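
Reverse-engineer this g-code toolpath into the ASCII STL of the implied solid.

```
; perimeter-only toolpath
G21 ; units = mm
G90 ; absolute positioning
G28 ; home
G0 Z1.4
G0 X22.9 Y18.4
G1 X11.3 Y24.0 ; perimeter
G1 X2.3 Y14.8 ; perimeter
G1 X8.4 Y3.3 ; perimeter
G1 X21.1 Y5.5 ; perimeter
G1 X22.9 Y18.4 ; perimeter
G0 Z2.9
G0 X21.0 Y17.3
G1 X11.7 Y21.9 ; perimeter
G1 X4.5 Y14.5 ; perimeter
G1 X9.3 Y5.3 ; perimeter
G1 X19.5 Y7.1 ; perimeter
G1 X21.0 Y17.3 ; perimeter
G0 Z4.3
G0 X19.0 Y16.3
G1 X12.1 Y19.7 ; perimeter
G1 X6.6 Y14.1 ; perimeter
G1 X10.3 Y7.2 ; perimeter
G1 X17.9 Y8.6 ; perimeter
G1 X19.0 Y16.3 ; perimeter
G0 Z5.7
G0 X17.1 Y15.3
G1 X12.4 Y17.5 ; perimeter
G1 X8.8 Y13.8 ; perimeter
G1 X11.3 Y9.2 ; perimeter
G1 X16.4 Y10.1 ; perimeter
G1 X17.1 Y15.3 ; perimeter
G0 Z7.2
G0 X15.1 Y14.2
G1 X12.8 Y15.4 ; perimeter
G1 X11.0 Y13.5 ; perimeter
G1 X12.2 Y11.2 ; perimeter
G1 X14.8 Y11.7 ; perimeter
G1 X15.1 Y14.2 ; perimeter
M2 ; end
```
solid part
  facet normal 0.0000 0.0000 -1.0000
    outer loop
      vertex 0.1 15.1 0.0
      vertex 10.9 26.2 0.0
      vertex 24.9 19.4 0.0
    endloop
  endfacet
  facet normal 0.0000 0.0000 -1.0000
    outer loop
      vertex 7.4 1.3 0.0
      vertex 0.1 15.1 0.0
      vertex 24.9 19.4 0.0
    endloop
  endfacet
  facet normal 0.0000 0.0000 -1.0000
    outer loop
      vertex 22.7 4.0 0.0
      vertex 7.4 1.3 0.0
      vertex 24.9 19.4 0.0
    endloop
  endfacet
  facet normal 0.2739 0.5639 0.7791
    outer loop
      vertex 24.9 19.4 0.0
      vertex 10.9 26.2 0.0
      vertex 13.2 13.2 8.6
    endloop
  endfacet
  facet normal -0.4486 0.4365 0.7798
    outer loop
      vertex 10.9 26.2 0.0
      vertex 0.1 15.1 0.0
      vertex 13.2 13.2 8.6
    endloop
  endfacet
  facet normal -0.5540 -0.2931 0.7792
    outer loop
      vertex 0.1 15.1 0.0
      vertex 7.4 1.3 0.0
      vertex 13.2 13.2 8.6
    endloop
  endfacet
  facet normal 0.1088 -0.6166 0.7798
    outer loop
      vertex 7.4 1.3 0.0
      vertex 22.7 4.0 0.0
      vertex 13.2 13.2 8.6
    endloop
  endfacet
  facet normal 0.6200 -0.0886 0.7796
    outer loop
      vertex 22.7 4.0 0.0
      vertex 24.9 19.4 0.0
      vertex 13.2 13.2 8.6
    endloop
  endfacet
endsolid part

The G0 Z moves step by Δz≈1.4 mm. The G1 loops shrink linearly with z, so the solid tapers from its base footprint up to z≈8.6. Closing with a flat bottom cap and the tapered top and triangulating gives 8 facets — a regular 5-sided pyramid, base circumscribed radius ≈ 13.2 mm, apex at z ≈ 8.6 mm.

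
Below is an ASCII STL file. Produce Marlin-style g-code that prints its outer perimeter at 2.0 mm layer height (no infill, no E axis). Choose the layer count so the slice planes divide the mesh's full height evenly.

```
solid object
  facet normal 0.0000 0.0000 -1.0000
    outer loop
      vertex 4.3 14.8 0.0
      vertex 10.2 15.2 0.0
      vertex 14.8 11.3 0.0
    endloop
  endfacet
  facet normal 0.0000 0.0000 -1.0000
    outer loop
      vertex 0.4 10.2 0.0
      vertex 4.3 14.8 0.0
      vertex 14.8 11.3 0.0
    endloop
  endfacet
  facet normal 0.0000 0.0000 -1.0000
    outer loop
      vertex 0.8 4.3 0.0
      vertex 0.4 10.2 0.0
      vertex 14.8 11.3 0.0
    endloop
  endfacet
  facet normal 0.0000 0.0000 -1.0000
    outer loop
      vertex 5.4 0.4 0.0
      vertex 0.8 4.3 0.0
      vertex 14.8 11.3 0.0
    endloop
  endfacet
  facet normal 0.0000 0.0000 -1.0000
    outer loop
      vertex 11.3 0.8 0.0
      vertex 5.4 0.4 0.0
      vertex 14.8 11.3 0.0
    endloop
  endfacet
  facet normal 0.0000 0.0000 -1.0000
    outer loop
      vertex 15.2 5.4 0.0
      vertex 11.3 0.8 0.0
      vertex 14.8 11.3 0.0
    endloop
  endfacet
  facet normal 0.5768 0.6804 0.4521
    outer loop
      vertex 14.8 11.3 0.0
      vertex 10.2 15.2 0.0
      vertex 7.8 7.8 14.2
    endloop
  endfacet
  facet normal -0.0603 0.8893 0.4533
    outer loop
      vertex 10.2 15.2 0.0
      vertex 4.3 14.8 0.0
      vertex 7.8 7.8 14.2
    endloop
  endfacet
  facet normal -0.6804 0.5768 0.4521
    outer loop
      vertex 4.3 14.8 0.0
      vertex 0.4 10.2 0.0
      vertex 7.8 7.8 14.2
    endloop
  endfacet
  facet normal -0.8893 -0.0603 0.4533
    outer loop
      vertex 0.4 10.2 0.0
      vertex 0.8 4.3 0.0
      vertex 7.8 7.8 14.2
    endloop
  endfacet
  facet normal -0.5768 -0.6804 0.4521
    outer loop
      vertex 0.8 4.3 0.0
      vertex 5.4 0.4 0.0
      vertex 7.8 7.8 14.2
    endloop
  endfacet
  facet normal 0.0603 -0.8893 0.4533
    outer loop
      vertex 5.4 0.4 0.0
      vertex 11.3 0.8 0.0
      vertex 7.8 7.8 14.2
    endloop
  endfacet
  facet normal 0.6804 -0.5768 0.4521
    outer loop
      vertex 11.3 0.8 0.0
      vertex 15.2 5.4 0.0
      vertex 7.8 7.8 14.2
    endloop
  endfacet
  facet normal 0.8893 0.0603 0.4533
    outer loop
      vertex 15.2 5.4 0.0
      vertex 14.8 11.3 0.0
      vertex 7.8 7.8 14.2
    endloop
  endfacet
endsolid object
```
; perimeter-only toolpath
G21 ; units = mm
G90 ; absolute positioning
G28 ; home
; layer 1
G0 Z2.0
G0 X13.8 Y10.8
G1 X9.9 Y14.1
G1 X4.8 Y13.8
G1 X1.5 Y9.9
G1 X1.8 Y4.8
G1 X5.7 Y1.5
G1 X10.8 Y1.8
G1 X14.1 Y5.7
G1 X13.8 Y10.8
; layer 2
G0 Z4.1
G0 X12.8 Y10.3
G1 X9.5 Y13.1
G1 X5.3 Y12.8
G1 X2.5 Y9.5
G1 X2.8 Y5.3
G1 X6.1 Y2.5
G1 X10.3 Y2.8
G1 X13.1 Y6.1
G1 X12.8 Y10.3
; layer 3
G0 Z6.1
G0 X11.8 Y9.8
G1 X9.2 Y12.0
G1 X5.8 Y11.8
G1 X3.6 Y9.2
G1 X3.8 Y5.8
G1 X6.4 Y3.6
G1 X9.8 Y3.8
G1 X12.0 Y6.4
G1 X11.8 Y9.8
; layer 4
G0 Z8.1
G0 X10.8 Y9.3
G1 X8.8 Y11.0
G1 X6.3 Y10.8
G1 X4.6 Y8.8
G1 X4.8 Y6.3
G1 X6.8 Y4.6
G1 X9.3 Y4.8
G1 X11.0 Y6.8
G1 X10.8 Y9.3
; layer 5
G0 Z10.1
G0 X9.8 Y8.8
G1 X8.5 Y9.9
G1 X6.8 Y9.8
G1 X5.7 Y8.5
G1 X5.8 Y6.8
G1 X7.1 Y5.7
G1 X8.8 Y5.8
G1 X9.9 Y7.1
G1 X9.8 Y8.8
; layer 6
G0 Z12.2
G0 X8.8 Y8.3
G1 X8.1 Y8.9
G1 X7.3 Y8.8
G1 X6.7 Y8.1
G1 X6.8 Y7.3
G1 X7.5 Y6.7
G1 X8.3 Y6.8
G1 X8.9 Y7.5
G1 X8.8 Y8.3
M2 ; end

The solid is a regular 8-sided pyramid, base circumscribed radius ≈ 7.8 mm, apex at z ≈ 14.2 mm. Slicing at Δz = 2.0 mm — 7 equal slices spanning the solid's height, so layer i sits at z = i·h/7 — gives 6 non-empty perimeters. Each is a 8-segment closed polygon; G0 lifts to the layer z and rapids to the start vertex, then G1 traces the edges. The cross-section shrinks linearly with z (the slice at the apex is degenerate and omitted).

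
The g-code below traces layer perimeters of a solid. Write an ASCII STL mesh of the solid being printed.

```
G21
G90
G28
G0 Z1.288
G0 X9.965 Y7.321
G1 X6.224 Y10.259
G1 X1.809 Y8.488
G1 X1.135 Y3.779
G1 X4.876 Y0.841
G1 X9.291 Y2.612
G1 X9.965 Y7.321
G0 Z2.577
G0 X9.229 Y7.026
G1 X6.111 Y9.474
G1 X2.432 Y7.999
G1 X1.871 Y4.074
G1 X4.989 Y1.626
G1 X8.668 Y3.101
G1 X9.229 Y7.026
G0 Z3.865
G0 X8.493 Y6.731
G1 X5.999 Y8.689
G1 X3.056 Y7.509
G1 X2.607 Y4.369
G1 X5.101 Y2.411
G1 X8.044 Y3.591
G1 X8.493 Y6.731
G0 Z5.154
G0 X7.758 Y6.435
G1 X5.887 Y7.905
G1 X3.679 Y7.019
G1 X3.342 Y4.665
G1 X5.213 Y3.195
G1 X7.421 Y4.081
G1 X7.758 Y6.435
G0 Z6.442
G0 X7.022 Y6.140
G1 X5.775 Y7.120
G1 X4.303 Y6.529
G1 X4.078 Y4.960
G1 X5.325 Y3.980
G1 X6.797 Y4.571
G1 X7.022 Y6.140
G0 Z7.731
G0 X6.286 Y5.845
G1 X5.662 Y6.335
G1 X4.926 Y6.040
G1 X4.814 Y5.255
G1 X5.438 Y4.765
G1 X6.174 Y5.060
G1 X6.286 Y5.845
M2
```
solid part
  facet normal 0.0000 0.0000 -1.0000
    outer loop
      vertex 1.185 8.978 0.000
      vertex 6.336 11.044 0.000
      vertex 10.701 7.616 0.000
    endloop
  endfacet
  facet normal 0.0000 0.0000 -1.0000
    outer loop
      vertex 0.399 3.484 0.000
      vertex 1.185 8.978 0.000
      vertex 10.701 7.616 0.000
    endloop
  endfacet
  facet normal 0.0000 0.0000 -1.0000
    outer loop
      vertex 4.764 0.056 0.000
      vertex 0.399 3.484 0.000
      vertex 10.701 7.616 0.000
    endloop
  endfacet
  facet normal 0.0000 0.0000 -1.0000
    outer loop
      vertex 9.915 2.122 0.000
      vertex 4.764 0.056 0.000
      vertex 10.701 7.616 0.000
    endloop
  endfacet
  facet normal 0.5451 0.6941 0.4703
    outer loop
      vertex 10.701 7.616 0.000
      vertex 6.336 11.044 0.000
      vertex 5.550 5.550 9.019
    endloop
  endfacet
  facet normal -0.3285 0.8191 0.4703
    outer loop
      vertex 6.336 11.044 0.000
      vertex 1.185 8.978 0.000
      vertex 5.550 5.550 9.019
    endloop
  endfacet
  facet normal -0.8736 0.1250 0.4703
    outer loop
      vertex 1.185 8.978 0.000
      vertex 0.399 3.484 0.000
      vertex 5.550 5.550 9.019
    endloop
  endfacet
  facet normal -0.5451 -0.6941 0.4703
    outer loop
      vertex 0.399 3.484 0.000
      vertex 4.764 0.056 0.000
      vertex 5.550 5.550 9.019
    endloop
  endfacet
  facet normal 0.3285 -0.8191 0.4703
    outer loop
      vertex 4.764 0.056 0.000
      vertex 9.915 2.122 0.000
      vertex 5.550 5.550 9.019
    endloop
  endfacet
  facet normal 0.8736 -0.1250 0.4703
    outer loop
      vertex 9.915 2.122 0.000
      vertex 10.701 7.616 0.000
      vertex 5.550 5.550 9.019
    endloop
  endfacet
endsolid part

The G0 Z moves step by Δz≈1.288 mm. The G1 loops shrink linearly with z, so the solid tapers from its base footprint up to z≈9.02. Closing with a flat bottom cap and the tapered top and triangulating gives 10 facets — a regular 6-sided pyramid, base circumscribed radius ≈ 5.55 mm, apex at z ≈ 9.02 mm.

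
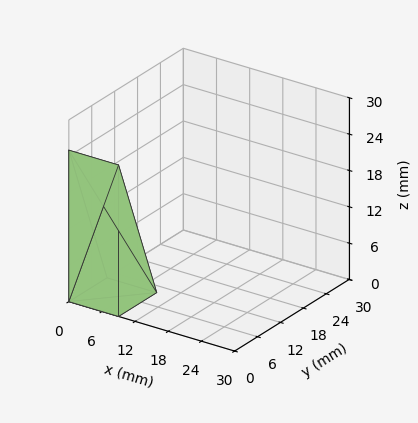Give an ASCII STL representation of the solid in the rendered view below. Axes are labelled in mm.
Reading the render: the shape is a wedge (ramp): 9 × 10 mm base, rising to 25 mm along the y=0 edge and sloping linearly to z=0 at y=10 (dimensions read to the nearest mm from the axis ticks). For the STL, each face is triangulated and given an outward normal.

solid part
  facet normal 0.0000 0.0000 -1.0000
    outer loop
      vertex 9.000 10.000 0.000
      vertex 9.000 0.000 0.000
      vertex 0.000 0.000 0.000
    endloop
  endfacet
  facet normal 0.0000 0.0000 -1.0000
    outer loop
      vertex 0.000 10.000 0.000
      vertex 9.000 10.000 0.000
      vertex 0.000 0.000 0.000
    endloop
  endfacet
  facet normal 0.0000 -1.0000 0.0000
    outer loop
      vertex 0.000 0.000 0.000
      vertex 9.000 0.000 0.000
      vertex 9.000 0.000 25.000
    endloop
  endfacet
  facet normal 0.0000 -1.0000 0.0000
    outer loop
      vertex 0.000 0.000 0.000
      vertex 9.000 0.000 25.000
      vertex 0.000 0.000 25.000
    endloop
  endfacet
  facet normal 0.0000 0.9285 0.3714
    outer loop
      vertex 0.000 0.000 25.000
      vertex 9.000 0.000 25.000
      vertex 9.000 10.000 0.000
    endloop
  endfacet
  facet normal 0.0000 0.9285 0.3714
    outer loop
      vertex 0.000 0.000 25.000
      vertex 9.000 10.000 0.000
      vertex 0.000 10.000 0.000
    endloop
  endfacet
  facet normal -1.0000 0.0000 0.0000
    outer loop
      vertex 0.000 0.000 25.000
      vertex 0.000 10.000 0.000
      vertex 0.000 0.000 0.000
    endloop
  endfacet
  facet normal 1.0000 0.0000 0.0000
    outer loop
      vertex 9.000 0.000 0.000
      vertex 9.000 10.000 0.000
      vertex 9.000 0.000 25.000
    endloop
  endfacet
endsolid part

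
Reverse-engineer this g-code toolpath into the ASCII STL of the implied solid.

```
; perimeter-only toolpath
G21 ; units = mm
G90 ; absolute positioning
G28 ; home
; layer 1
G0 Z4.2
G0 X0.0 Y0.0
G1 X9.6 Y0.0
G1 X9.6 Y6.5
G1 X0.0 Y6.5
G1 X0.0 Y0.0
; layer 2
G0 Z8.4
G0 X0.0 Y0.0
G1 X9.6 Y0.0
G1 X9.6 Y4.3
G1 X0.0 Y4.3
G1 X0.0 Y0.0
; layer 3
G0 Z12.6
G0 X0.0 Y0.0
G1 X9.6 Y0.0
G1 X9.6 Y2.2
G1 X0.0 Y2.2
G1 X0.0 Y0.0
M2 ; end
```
solid part
  facet normal 0.0000 0.0000 -1.0000
    outer loop
      vertex 9.6 8.7 0.0
      vertex 9.6 0.0 0.0
      vertex 0.0 0.0 0.0
    endloop
  endfacet
  facet normal 0.0000 0.0000 -1.0000
    outer loop
      vertex 0.0 8.7 0.0
      vertex 9.6 8.7 0.0
      vertex 0.0 0.0 0.0
    endloop
  endfacet
  facet normal 0.0000 -1.0000 0.0000
    outer loop
      vertex 0.0 0.0 0.0
      vertex 9.6 0.0 0.0
      vertex 9.6 0.0 16.8
    endloop
  endfacet
  facet normal 0.0000 -1.0000 0.0000
    outer loop
      vertex 0.0 0.0 0.0
      vertex 9.6 0.0 16.8
      vertex 0.0 0.0 16.8
    endloop
  endfacet
  facet normal 0.0000 0.8880 0.4599
    outer loop
      vertex 0.0 0.0 16.8
      vertex 9.6 0.0 16.8
      vertex 9.6 8.7 0.0
    endloop
  endfacet
  facet normal 0.0000 0.8880 0.4599
    outer loop
      vertex 0.0 0.0 16.8
      vertex 9.6 8.7 0.0
      vertex 0.0 8.7 0.0
    endloop
  endfacet
  facet normal -1.0000 0.0000 0.0000
    outer loop
      vertex 0.0 0.0 16.8
      vertex 0.0 8.7 0.0
      vertex 0.0 0.0 0.0
    endloop
  endfacet
  facet normal 1.0000 0.0000 0.0000
    outer loop
      vertex 9.6 0.0 0.0
      vertex 9.6 8.7 0.0
      vertex 9.6 0.0 16.8
    endloop
  endfacet
endsolid part

The G0 Z moves step by Δz≈4.2 mm. The G1 loops shrink linearly with z, so the solid tapers from its base footprint up to z≈16.8. Closing with a flat bottom cap and the tapered top and triangulating gives 8 facets — a wedge (ramp): 9.6 × 8.7 mm base, rising to 16.8 mm along the y=0 edge and sloping linearly to z=0 at y=8.7.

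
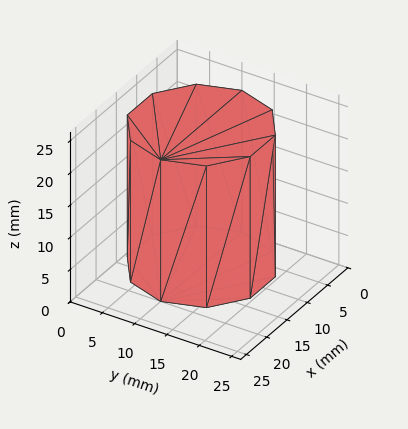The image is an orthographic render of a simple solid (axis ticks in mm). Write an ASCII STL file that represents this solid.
Reading the render: the shape is a regular 10-sided prism (a cylinder approximated with 10 flat sides), circumscribed radius ≈ 10 mm, height ≈ 22 mm (dimensions read to the nearest mm from the axis ticks). For the STL, each face is triangulated and given an outward normal.

solid part
  facet normal 0.0000 0.0000 -1.0000
    outer loop
      vertex 13.09 19.51 0.00
      vertex 18.09 15.88 0.00
      vertex 20.00 10.00 0.00
    endloop
  endfacet
  facet normal 0.0000 0.0000 -1.0000
    outer loop
      vertex 6.91 19.51 0.00
      vertex 13.09 19.51 0.00
      vertex 20.00 10.00 0.00
    endloop
  endfacet
  facet normal 0.0000 0.0000 -1.0000
    outer loop
      vertex 1.91 15.88 0.00
      vertex 6.91 19.51 0.00
      vertex 20.00 10.00 0.00
    endloop
  endfacet
  facet normal 0.0000 0.0000 -1.0000
    outer loop
      vertex 0.00 10.00 0.00
      vertex 1.91 15.88 0.00
      vertex 20.00 10.00 0.00
    endloop
  endfacet
  facet normal 0.0000 0.0000 -1.0000
    outer loop
      vertex 1.91 4.12 0.00
      vertex 0.00 10.00 0.00
      vertex 20.00 10.00 0.00
    endloop
  endfacet
  facet normal 0.0000 0.0000 -1.0000
    outer loop
      vertex 6.91 0.49 0.00
      vertex 1.91 4.12 0.00
      vertex 20.00 10.00 0.00
    endloop
  endfacet
  facet normal 0.0000 0.0000 -1.0000
    outer loop
      vertex 13.09 0.49 0.00
      vertex 6.91 0.49 0.00
      vertex 20.00 10.00 0.00
    endloop
  endfacet
  facet normal 0.0000 0.0000 -1.0000
    outer loop
      vertex 18.09 4.12 0.00
      vertex 13.09 0.49 0.00
      vertex 20.00 10.00 0.00
    endloop
  endfacet
  facet normal 0.0000 0.0000 1.0000
    outer loop
      vertex 20.00 10.00 22.00
      vertex 18.09 15.88 22.00
      vertex 13.09 19.51 22.00
    endloop
  endfacet
  facet normal 0.0000 0.0000 1.0000
    outer loop
      vertex 20.00 10.00 22.00
      vertex 13.09 19.51 22.00
      vertex 6.91 19.51 22.00
    endloop
  endfacet
  facet normal 0.0000 0.0000 1.0000
    outer loop
      vertex 20.00 10.00 22.00
      vertex 6.91 19.51 22.00
      vertex 1.91 15.88 22.00
    endloop
  endfacet
  facet normal 0.0000 0.0000 1.0000
    outer loop
      vertex 20.00 10.00 22.00
      vertex 1.91 15.88 22.00
      vertex 0.00 10.00 22.00
    endloop
  endfacet
  facet normal 0.0000 0.0000 1.0000
    outer loop
      vertex 20.00 10.00 22.00
      vertex 0.00 10.00 22.00
      vertex 1.91 4.12 22.00
    endloop
  endfacet
  facet normal 0.0000 0.0000 1.0000
    outer loop
      vertex 20.00 10.00 22.00
      vertex 1.91 4.12 22.00
      vertex 6.91 0.49 22.00
    endloop
  endfacet
  facet normal 0.0000 0.0000 1.0000
    outer loop
      vertex 20.00 10.00 22.00
      vertex 6.91 0.49 22.00
      vertex 13.09 0.49 22.00
    endloop
  endfacet
  facet normal 0.0000 0.0000 1.0000
    outer loop
      vertex 20.00 10.00 22.00
      vertex 13.09 0.49 22.00
      vertex 18.09 4.12 22.00
    endloop
  endfacet
  facet normal 0.9511 0.3089 0.0000
    outer loop
      vertex 20.00 10.00 0.00
      vertex 18.09 15.88 0.00
      vertex 18.09 15.88 22.00
    endloop
  endfacet
  facet normal 0.9511 0.3089 0.0000
    outer loop
      vertex 20.00 10.00 0.00
      vertex 18.09 15.88 22.00
      vertex 20.00 10.00 22.00
    endloop
  endfacet
  facet normal 0.5875 0.8092 0.0000
    outer loop
      vertex 18.09 15.88 0.00
      vertex 13.09 19.51 0.00
      vertex 13.09 19.51 22.00
    endloop
  endfacet
  facet normal 0.5875 0.8092 0.0000
    outer loop
      vertex 18.09 15.88 0.00
      vertex 13.09 19.51 22.00
      vertex 18.09 15.88 22.00
    endloop
  endfacet
  facet normal 0.0000 1.0000 0.0000
    outer loop
      vertex 13.09 19.51 0.00
      vertex 6.91 19.51 0.00
      vertex 6.91 19.51 22.00
    endloop
  endfacet
  facet normal 0.0000 1.0000 0.0000
    outer loop
      vertex 13.09 19.51 0.00
      vertex 6.91 19.51 22.00
      vertex 13.09 19.51 22.00
    endloop
  endfacet
  facet normal -0.5875 0.8092 0.0000
    outer loop
      vertex 6.91 19.51 0.00
      vertex 1.91 15.88 0.00
      vertex 1.91 15.88 22.00
    endloop
  endfacet
  facet normal -0.5875 0.8092 0.0000
    outer loop
      vertex 6.91 19.51 0.00
      vertex 1.91 15.88 22.00
      vertex 6.91 19.51 22.00
    endloop
  endfacet
  facet normal -0.9511 0.3089 0.0000
    outer loop
      vertex 1.91 15.88 0.00
      vertex 0.00 10.00 0.00
      vertex 0.00 10.00 22.00
    endloop
  endfacet
  facet normal -0.9511 0.3089 0.0000
    outer loop
      vertex 1.91 15.88 0.00
      vertex 0.00 10.00 22.00
      vertex 1.91 15.88 22.00
    endloop
  endfacet
  facet normal -0.9511 -0.3089 0.0000
    outer loop
      vertex 0.00 10.00 0.00
      vertex 1.91 4.12 0.00
      vertex 1.91 4.12 22.00
    endloop
  endfacet
  facet normal -0.9511 -0.3089 0.0000
    outer loop
      vertex 0.00 10.00 0.00
      vertex 1.91 4.12 22.00
      vertex 0.00 10.00 22.00
    endloop
  endfacet
  facet normal -0.5875 -0.8092 0.0000
    outer loop
      vertex 1.91 4.12 0.00
      vertex 6.91 0.49 0.00
      vertex 6.91 0.49 22.00
    endloop
  endfacet
  facet normal -0.5875 -0.8092 0.0000
    outer loop
      vertex 1.91 4.12 0.00
      vertex 6.91 0.49 22.00
      vertex 1.91 4.12 22.00
    endloop
  endfacet
  facet normal 0.0000 -1.0000 0.0000
    outer loop
      vertex 6.91 0.49 0.00
      vertex 13.09 0.49 0.00
      vertex 13.09 0.49 22.00
    endloop
  endfacet
  facet normal 0.0000 -1.0000 0.0000
    outer loop
      vertex 6.91 0.49 0.00
      vertex 13.09 0.49 22.00
      vertex 6.91 0.49 22.00
    endloop
  endfacet
  facet normal 0.5875 -0.8092 0.0000
    outer loop
      vertex 13.09 0.49 0.00
      vertex 18.09 4.12 0.00
      vertex 18.09 4.12 22.00
    endloop
  endfacet
  facet normal 0.5875 -0.8092 0.0000
    outer loop
      vertex 13.09 0.49 0.00
      vertex 18.09 4.12 22.00
      vertex 13.09 0.49 22.00
    endloop
  endfacet
  facet normal 0.9511 -0.3089 0.0000
    outer loop
      vertex 18.09 4.12 0.00
      vertex 20.00 10.00 0.00
      vertex 20.00 10.00 22.00
    endloop
  endfacet
  facet normal 0.9511 -0.3089 0.0000
    outer loop
      vertex 18.09 4.12 0.00
      vertex 20.00 10.00 22.00
      vertex 18.09 4.12 22.00
    endloop
  endfacet
endsolid part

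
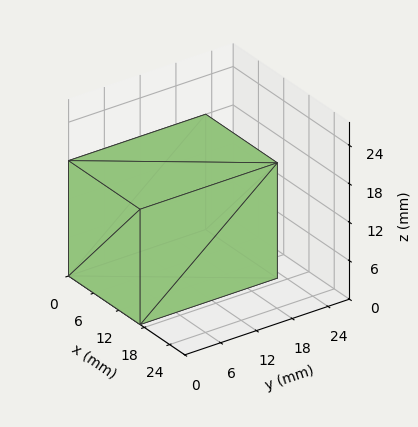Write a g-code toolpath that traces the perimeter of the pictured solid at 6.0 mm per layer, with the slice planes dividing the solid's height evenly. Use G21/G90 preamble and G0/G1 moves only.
Reading the render: the shape is a rectangular box, roughly 17 × 23 mm footprint and 18 mm tall (dimensions read to the nearest mm from the axis ticks). For the g-code, the solid's height is divided into equal slices at the stated Δz and each level perimeter traced with G1 moves after a G0 lift.

; perimeter-only toolpath
G21 ; units = mm
G90 ; absolute positioning
G28 ; home
; layer 1
G0 Z6.0
G0 X0.0 Y0.0
G1 X17.0 Y0.0
G1 X17.0 Y23.0
G1 X0.0 Y23.0
G1 X0.0 Y0.0
; layer 2
G0 Z12.0
G0 X0.0 Y0.0
G1 X17.0 Y0.0
G1 X17.0 Y23.0
G1 X0.0 Y23.0
G1 X0.0 Y0.0
; layer 3
G0 Z18.0
G0 X0.0 Y0.0
G1 X17.0 Y0.0
G1 X17.0 Y23.0
G1 X0.0 Y23.0
G1 X0.0 Y0.0
M2 ; end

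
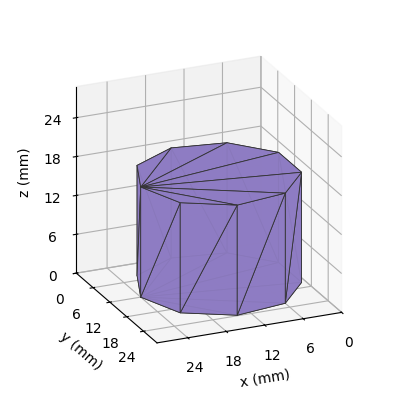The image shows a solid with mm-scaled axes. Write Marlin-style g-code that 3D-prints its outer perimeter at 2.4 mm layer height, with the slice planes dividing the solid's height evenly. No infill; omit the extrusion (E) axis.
Reading the render: the shape is a regular 9-sided prism (a cylinder approximated with 9 flat sides), circumscribed radius ≈ 12 mm, height ≈ 17 mm (dimensions read to the nearest mm from the axis ticks). For the g-code, the solid's height is divided into equal slices at the stated Δz and each level perimeter traced with G1 moves after a G0 lift.

; perimeter-only toolpath
G21 ; units = mm
G90 ; absolute positioning
G28 ; home
; layer 1
G0 Z2.4
G0 X24.0 Y12.0
G1 X21.2 Y19.7
G1 X14.1 Y23.8
G1 X6.0 Y22.4
G1 X0.7 Y16.1
G1 X0.7 Y7.9
G1 X6.0 Y1.6
G1 X14.1 Y0.2
G1 X21.2 Y4.3
G1 X24.0 Y12.0
; layer 2
G0 Z4.9
G0 X24.0 Y12.0
G1 X21.2 Y19.7
G1 X14.1 Y23.8
G1 X6.0 Y22.4
G1 X0.7 Y16.1
G1 X0.7 Y7.9
G1 X6.0 Y1.6
G1 X14.1 Y0.2
G1 X21.2 Y4.3
G1 X24.0 Y12.0
; layer 3
G0 Z7.3
G0 X24.0 Y12.0
G1 X21.2 Y19.7
G1 X14.1 Y23.8
G1 X6.0 Y22.4
G1 X0.7 Y16.1
G1 X0.7 Y7.9
G1 X6.0 Y1.6
G1 X14.1 Y0.2
G1 X21.2 Y4.3
G1 X24.0 Y12.0
; layer 4
G0 Z9.7
G0 X24.0 Y12.0
G1 X21.2 Y19.7
G1 X14.1 Y23.8
G1 X6.0 Y22.4
G1 X0.7 Y16.1
G1 X0.7 Y7.9
G1 X6.0 Y1.6
G1 X14.1 Y0.2
G1 X21.2 Y4.3
G1 X24.0 Y12.0
; layer 5
G0 Z12.1
G0 X24.0 Y12.0
G1 X21.2 Y19.7
G1 X14.1 Y23.8
G1 X6.0 Y22.4
G1 X0.7 Y16.1
G1 X0.7 Y7.9
G1 X6.0 Y1.6
G1 X14.1 Y0.2
G1 X21.2 Y4.3
G1 X24.0 Y12.0
; layer 6
G0 Z14.6
G0 X24.0 Y12.0
G1 X21.2 Y19.7
G1 X14.1 Y23.8
G1 X6.0 Y22.4
G1 X0.7 Y16.1
G1 X0.7 Y7.9
G1 X6.0 Y1.6
G1 X14.1 Y0.2
G1 X21.2 Y4.3
G1 X24.0 Y12.0
; layer 7
G0 Z17.0
G0 X24.0 Y12.0
G1 X21.2 Y19.7
G1 X14.1 Y23.8
G1 X6.0 Y22.4
G1 X0.7 Y16.1
G1 X0.7 Y7.9
G1 X6.0 Y1.6
G1 X14.1 Y0.2
G1 X21.2 Y4.3
G1 X24.0 Y12.0
M2 ; end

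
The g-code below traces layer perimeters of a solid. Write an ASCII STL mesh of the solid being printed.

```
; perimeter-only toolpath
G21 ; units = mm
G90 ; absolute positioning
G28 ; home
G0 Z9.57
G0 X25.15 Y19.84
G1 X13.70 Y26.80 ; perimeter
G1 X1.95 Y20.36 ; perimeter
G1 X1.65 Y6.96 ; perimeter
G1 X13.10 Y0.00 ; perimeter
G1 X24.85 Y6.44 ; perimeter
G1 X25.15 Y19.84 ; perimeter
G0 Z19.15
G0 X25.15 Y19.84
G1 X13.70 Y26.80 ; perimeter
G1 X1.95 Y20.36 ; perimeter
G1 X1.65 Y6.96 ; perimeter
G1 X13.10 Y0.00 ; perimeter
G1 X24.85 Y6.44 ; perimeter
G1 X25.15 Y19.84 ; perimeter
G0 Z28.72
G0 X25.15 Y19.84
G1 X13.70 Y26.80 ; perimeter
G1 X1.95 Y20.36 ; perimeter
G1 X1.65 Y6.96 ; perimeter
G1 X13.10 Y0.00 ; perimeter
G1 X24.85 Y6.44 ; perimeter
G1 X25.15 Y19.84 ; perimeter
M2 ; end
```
solid part
  facet normal 0.0000 0.0000 -1.0000
    outer loop
      vertex 1.95 20.36 0.00
      vertex 13.70 26.80 0.00
      vertex 25.15 19.84 0.00
    endloop
  endfacet
  facet normal 0.0000 0.0000 -1.0000
    outer loop
      vertex 1.65 6.96 0.00
      vertex 1.95 20.36 0.00
      vertex 25.15 19.84 0.00
    endloop
  endfacet
  facet normal 0.0000 0.0000 -1.0000
    outer loop
      vertex 13.10 0.00 0.00
      vertex 1.65 6.96 0.00
      vertex 25.15 19.84 0.00
    endloop
  endfacet
  facet normal 0.0000 0.0000 -1.0000
    outer loop
      vertex 24.85 6.44 0.00
      vertex 13.10 0.00 0.00
      vertex 25.15 19.84 0.00
    endloop
  endfacet
  facet normal 0.0000 0.0000 1.0000
    outer loop
      vertex 25.15 19.84 28.72
      vertex 13.70 26.80 28.72
      vertex 1.95 20.36 28.72
    endloop
  endfacet
  facet normal 0.0000 0.0000 1.0000
    outer loop
      vertex 25.15 19.84 28.72
      vertex 1.95 20.36 28.72
      vertex 1.65 6.96 28.72
    endloop
  endfacet
  facet normal 0.0000 0.0000 1.0000
    outer loop
      vertex 25.15 19.84 28.72
      vertex 1.65 6.96 28.72
      vertex 13.10 0.00 28.72
    endloop
  endfacet
  facet normal 0.0000 0.0000 1.0000
    outer loop
      vertex 25.15 19.84 28.72
      vertex 13.10 0.00 28.72
      vertex 24.85 6.44 28.72
    endloop
  endfacet
  facet normal 0.5194 0.8545 0.0000
    outer loop
      vertex 25.15 19.84 0.00
      vertex 13.70 26.80 0.00
      vertex 13.70 26.80 28.72
    endloop
  endfacet
  facet normal 0.5194 0.8545 0.0000
    outer loop
      vertex 25.15 19.84 0.00
      vertex 13.70 26.80 28.72
      vertex 25.15 19.84 28.72
    endloop
  endfacet
  facet normal -0.4806 0.8769 0.0000
    outer loop
      vertex 13.70 26.80 0.00
      vertex 1.95 20.36 0.00
      vertex 1.95 20.36 28.72
    endloop
  endfacet
  facet normal -0.4806 0.8769 0.0000
    outer loop
      vertex 13.70 26.80 0.00
      vertex 1.95 20.36 28.72
      vertex 13.70 26.80 28.72
    endloop
  endfacet
  facet normal -0.9997 0.0224 0.0000
    outer loop
      vertex 1.95 20.36 0.00
      vertex 1.65 6.96 0.00
      vertex 1.65 6.96 28.72
    endloop
  endfacet
  facet normal -0.9997 0.0224 0.0000
    outer loop
      vertex 1.95 20.36 0.00
      vertex 1.65 6.96 28.72
      vertex 1.95 20.36 28.72
    endloop
  endfacet
  facet normal -0.5194 -0.8545 0.0000
    outer loop
      vertex 1.65 6.96 0.00
      vertex 13.10 0.00 0.00
      vertex 13.10 0.00 28.72
    endloop
  endfacet
  facet normal -0.5194 -0.8545 0.0000
    outer loop
      vertex 1.65 6.96 0.00
      vertex 13.10 0.00 28.72
      vertex 1.65 6.96 28.72
    endloop
  endfacet
  facet normal 0.4806 -0.8769 0.0000
    outer loop
      vertex 13.10 0.00 0.00
      vertex 24.85 6.44 0.00
      vertex 24.85 6.44 28.72
    endloop
  endfacet
  facet normal 0.4806 -0.8769 0.0000
    outer loop
      vertex 13.10 0.00 0.00
      vertex 24.85 6.44 28.72
      vertex 13.10 0.00 28.72
    endloop
  endfacet
  facet normal 0.9997 -0.0224 0.0000
    outer loop
      vertex 24.85 6.44 0.00
      vertex 25.15 19.84 0.00
      vertex 25.15 19.84 28.72
    endloop
  endfacet
  facet normal 0.9997 -0.0224 0.0000
    outer loop
      vertex 24.85 6.44 0.00
      vertex 25.15 19.84 28.72
      vertex 24.85 6.44 28.72
    endloop
  endfacet
endsolid part

The G0 Z moves step by Δz≈9.57 mm. Every layer's G1 loop is the same polygon, so the solid is a straight extrusion of it from z=0 to z≈28.7. Closing with flat bottom and top caps and triangulating gives 20 facets — a regular 6-sided prism (a cylinder approximated with 6 flat sides), circumscribed radius ≈ 13.4 mm, height ≈ 28.7 mm.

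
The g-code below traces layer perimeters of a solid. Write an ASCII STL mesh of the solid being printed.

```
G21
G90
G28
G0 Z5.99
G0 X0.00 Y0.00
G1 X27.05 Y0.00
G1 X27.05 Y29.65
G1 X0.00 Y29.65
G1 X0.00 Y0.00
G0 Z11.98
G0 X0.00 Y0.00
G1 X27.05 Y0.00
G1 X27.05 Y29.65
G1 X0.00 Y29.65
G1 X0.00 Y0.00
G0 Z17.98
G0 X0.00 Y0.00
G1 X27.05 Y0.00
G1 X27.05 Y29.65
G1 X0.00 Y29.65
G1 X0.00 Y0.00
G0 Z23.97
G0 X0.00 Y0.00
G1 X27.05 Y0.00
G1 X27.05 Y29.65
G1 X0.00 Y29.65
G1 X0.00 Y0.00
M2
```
solid part
  facet normal 0.0000 0.0000 -1.0000
    outer loop
      vertex 27.05 29.65 0.00
      vertex 27.05 0.00 0.00
      vertex 0.00 0.00 0.00
    endloop
  endfacet
  facet normal 0.0000 0.0000 -1.0000
    outer loop
      vertex 0.00 29.65 0.00
      vertex 27.05 29.65 0.00
      vertex 0.00 0.00 0.00
    endloop
  endfacet
  facet normal 0.0000 0.0000 1.0000
    outer loop
      vertex 0.00 0.00 23.97
      vertex 27.05 0.00 23.97
      vertex 27.05 29.65 23.97
    endloop
  endfacet
  facet normal 0.0000 0.0000 1.0000
    outer loop
      vertex 0.00 0.00 23.97
      vertex 27.05 29.65 23.97
      vertex 0.00 29.65 23.97
    endloop
  endfacet
  facet normal 0.0000 -1.0000 0.0000
    outer loop
      vertex 0.00 0.00 0.00
      vertex 27.05 0.00 0.00
      vertex 27.05 0.00 23.97
    endloop
  endfacet
  facet normal 0.0000 -1.0000 0.0000
    outer loop
      vertex 0.00 0.00 0.00
      vertex 27.05 0.00 23.97
      vertex 0.00 0.00 23.97
    endloop
  endfacet
  facet normal 0.0000 1.0000 0.0000
    outer loop
      vertex 27.05 29.65 23.97
      vertex 27.05 29.65 0.00
      vertex 0.00 29.65 0.00
    endloop
  endfacet
  facet normal 0.0000 1.0000 0.0000
    outer loop
      vertex 0.00 29.65 23.97
      vertex 27.05 29.65 23.97
      vertex 0.00 29.65 0.00
    endloop
  endfacet
  facet normal -1.0000 0.0000 0.0000
    outer loop
      vertex 0.00 29.65 23.97
      vertex 0.00 29.65 0.00
      vertex 0.00 0.00 0.00
    endloop
  endfacet
  facet normal -1.0000 0.0000 0.0000
    outer loop
      vertex 0.00 0.00 23.97
      vertex 0.00 29.65 23.97
      vertex 0.00 0.00 0.00
    endloop
  endfacet
  facet normal 1.0000 0.0000 0.0000
    outer loop
      vertex 27.05 0.00 0.00
      vertex 27.05 29.65 0.00
      vertex 27.05 29.65 23.97
    endloop
  endfacet
  facet normal 1.0000 0.0000 0.0000
    outer loop
      vertex 27.05 0.00 0.00
      vertex 27.05 29.65 23.97
      vertex 27.05 0.00 23.97
    endloop
  endfacet
endsolid part

The G0 Z moves step by Δz≈5.99 mm. Every layer's G1 loop is the same polygon, so the solid is a straight extrusion of it from z=0 to z≈24. Closing with flat bottom and top caps and triangulating gives 12 facets — a rectangular box, roughly 27.1 × 29.6 mm footprint and 24 mm tall.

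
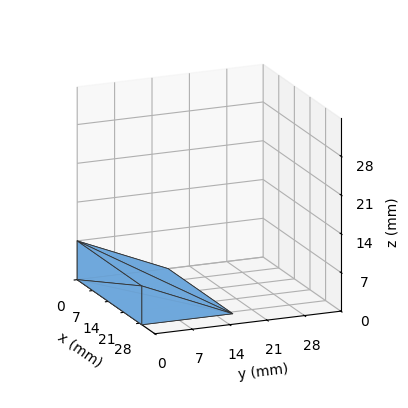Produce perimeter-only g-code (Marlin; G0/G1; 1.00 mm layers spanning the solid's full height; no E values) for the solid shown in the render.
Reading the render: the shape is a wedge (ramp): 29 × 17 mm base, rising to 7 mm along the y=0 edge and sloping linearly to z=0 at y=17 (dimensions read to the nearest mm from the axis ticks). For the g-code, the solid's height is divided into equal slices at the stated Δz and each level perimeter traced with G1 moves after a G0 lift.

; perimeter-only toolpath
G21 ; units = mm
G90 ; absolute positioning
G28 ; home
; layer 1
G0 Z1.00
G0 X0.00 Y0.00
G1 X29.00 Y0.00
G1 X29.00 Y14.57
G1 X0.00 Y14.57
G1 X0.00 Y0.00
; layer 2
G0 Z2.00
G0 X0.00 Y0.00
G1 X29.00 Y0.00
G1 X29.00 Y12.14
G1 X0.00 Y12.14
G1 X0.00 Y0.00
; layer 3
G0 Z3.00
G0 X0.00 Y0.00
G1 X29.00 Y0.00
G1 X29.00 Y9.71
G1 X0.00 Y9.71
G1 X0.00 Y0.00
; layer 4
G0 Z4.00
G0 X0.00 Y0.00
G1 X29.00 Y0.00
G1 X29.00 Y7.29
G1 X0.00 Y7.29
G1 X0.00 Y0.00
; layer 5
G0 Z5.00
G0 X0.00 Y0.00
G1 X29.00 Y0.00
G1 X29.00 Y4.86
G1 X0.00 Y4.86
G1 X0.00 Y0.00
; layer 6
G0 Z6.00
G0 X0.00 Y0.00
G1 X29.00 Y0.00
G1 X29.00 Y2.43
G1 X0.00 Y2.43
G1 X0.00 Y0.00
M2 ; end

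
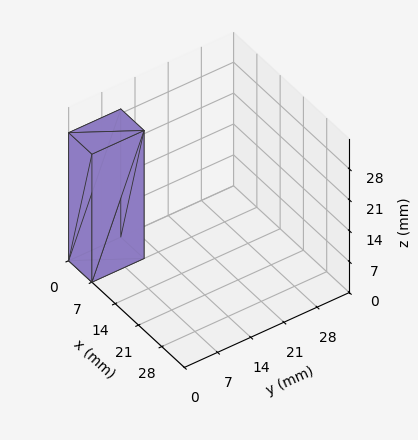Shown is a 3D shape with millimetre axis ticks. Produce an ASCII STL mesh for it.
Reading the render: the shape is a rectangular box, roughly 7 × 11 mm footprint and 29 mm tall (dimensions read to the nearest mm from the axis ticks). For the STL, each face is triangulated and given an outward normal.

solid part
  facet normal 0.0000 0.0000 -1.0000
    outer loop
      vertex 7.00 11.00 0.00
      vertex 7.00 0.00 0.00
      vertex 0.00 0.00 0.00
    endloop
  endfacet
  facet normal 0.0000 0.0000 -1.0000
    outer loop
      vertex 0.00 11.00 0.00
      vertex 7.00 11.00 0.00
      vertex 0.00 0.00 0.00
    endloop
  endfacet
  facet normal 0.0000 0.0000 1.0000
    outer loop
      vertex 0.00 0.00 29.00
      vertex 7.00 0.00 29.00
      vertex 7.00 11.00 29.00
    endloop
  endfacet
  facet normal 0.0000 0.0000 1.0000
    outer loop
      vertex 0.00 0.00 29.00
      vertex 7.00 11.00 29.00
      vertex 0.00 11.00 29.00
    endloop
  endfacet
  facet normal 0.0000 -1.0000 0.0000
    outer loop
      vertex 0.00 0.00 0.00
      vertex 7.00 0.00 0.00
      vertex 7.00 0.00 29.00
    endloop
  endfacet
  facet normal 0.0000 -1.0000 0.0000
    outer loop
      vertex 0.00 0.00 0.00
      vertex 7.00 0.00 29.00
      vertex 0.00 0.00 29.00
    endloop
  endfacet
  facet normal 0.0000 1.0000 0.0000
    outer loop
      vertex 7.00 11.00 29.00
      vertex 7.00 11.00 0.00
      vertex 0.00 11.00 0.00
    endloop
  endfacet
  facet normal 0.0000 1.0000 0.0000
    outer loop
      vertex 0.00 11.00 29.00
      vertex 7.00 11.00 29.00
      vertex 0.00 11.00 0.00
    endloop
  endfacet
  facet normal -1.0000 0.0000 0.0000
    outer loop
      vertex 0.00 11.00 29.00
      vertex 0.00 11.00 0.00
      vertex 0.00 0.00 0.00
    endloop
  endfacet
  facet normal -1.0000 0.0000 0.0000
    outer loop
      vertex 0.00 0.00 29.00
      vertex 0.00 11.00 29.00
      vertex 0.00 0.00 0.00
    endloop
  endfacet
  facet normal 1.0000 0.0000 0.0000
    outer loop
      vertex 7.00 0.00 0.00
      vertex 7.00 11.00 0.00
      vertex 7.00 11.00 29.00
    endloop
  endfacet
  facet normal 1.0000 0.0000 0.0000
    outer loop
      vertex 7.00 0.00 0.00
      vertex 7.00 11.00 29.00
      vertex 7.00 0.00 29.00
    endloop
  endfacet
endsolid part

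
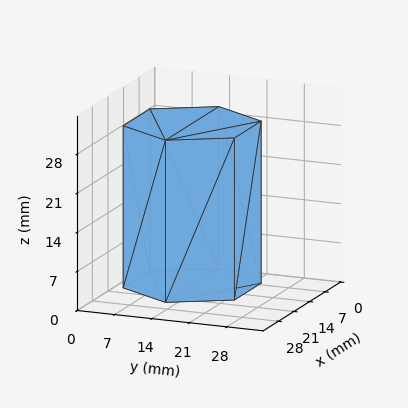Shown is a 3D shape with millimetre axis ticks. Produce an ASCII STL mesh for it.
Reading the render: the shape is a regular 6-sided prism (a cylinder approximated with 6 flat sides), circumscribed radius ≈ 12 mm, height ≈ 29 mm (dimensions read to the nearest mm from the axis ticks). For the STL, each face is triangulated and given an outward normal.

solid part
  facet normal 0.0000 0.0000 -1.0000
    outer loop
      vertex 6.0 22.4 0.0
      vertex 18.0 22.4 0.0
      vertex 24.0 12.0 0.0
    endloop
  endfacet
  facet normal 0.0000 0.0000 -1.0000
    outer loop
      vertex 0.0 12.0 0.0
      vertex 6.0 22.4 0.0
      vertex 24.0 12.0 0.0
    endloop
  endfacet
  facet normal 0.0000 0.0000 -1.0000
    outer loop
      vertex 6.0 1.6 0.0
      vertex 0.0 12.0 0.0
      vertex 24.0 12.0 0.0
    endloop
  endfacet
  facet normal 0.0000 0.0000 -1.0000
    outer loop
      vertex 18.0 1.6 0.0
      vertex 6.0 1.6 0.0
      vertex 24.0 12.0 0.0
    endloop
  endfacet
  facet normal 0.0000 0.0000 1.0000
    outer loop
      vertex 24.0 12.0 29.0
      vertex 18.0 22.4 29.0
      vertex 6.0 22.4 29.0
    endloop
  endfacet
  facet normal 0.0000 0.0000 1.0000
    outer loop
      vertex 24.0 12.0 29.0
      vertex 6.0 22.4 29.0
      vertex 0.0 12.0 29.0
    endloop
  endfacet
  facet normal 0.0000 0.0000 1.0000
    outer loop
      vertex 24.0 12.0 29.0
      vertex 0.0 12.0 29.0
      vertex 6.0 1.6 29.0
    endloop
  endfacet
  facet normal 0.0000 0.0000 1.0000
    outer loop
      vertex 24.0 12.0 29.0
      vertex 6.0 1.6 29.0
      vertex 18.0 1.6 29.0
    endloop
  endfacet
  facet normal 0.8662 0.4997 0.0000
    outer loop
      vertex 24.0 12.0 0.0
      vertex 18.0 22.4 0.0
      vertex 18.0 22.4 29.0
    endloop
  endfacet
  facet normal 0.8662 0.4997 0.0000
    outer loop
      vertex 24.0 12.0 0.0
      vertex 18.0 22.4 29.0
      vertex 24.0 12.0 29.0
    endloop
  endfacet
  facet normal 0.0000 1.0000 0.0000
    outer loop
      vertex 18.0 22.4 0.0
      vertex 6.0 22.4 0.0
      vertex 6.0 22.4 29.0
    endloop
  endfacet
  facet normal 0.0000 1.0000 0.0000
    outer loop
      vertex 18.0 22.4 0.0
      vertex 6.0 22.4 29.0
      vertex 18.0 22.4 29.0
    endloop
  endfacet
  facet normal -0.8662 0.4997 0.0000
    outer loop
      vertex 6.0 22.4 0.0
      vertex 0.0 12.0 0.0
      vertex 0.0 12.0 29.0
    endloop
  endfacet
  facet normal -0.8662 0.4997 0.0000
    outer loop
      vertex 6.0 22.4 0.0
      vertex 0.0 12.0 29.0
      vertex 6.0 22.4 29.0
    endloop
  endfacet
  facet normal -0.8662 -0.4997 0.0000
    outer loop
      vertex 0.0 12.0 0.0
      vertex 6.0 1.6 0.0
      vertex 6.0 1.6 29.0
    endloop
  endfacet
  facet normal -0.8662 -0.4997 0.0000
    outer loop
      vertex 0.0 12.0 0.0
      vertex 6.0 1.6 29.0
      vertex 0.0 12.0 29.0
    endloop
  endfacet
  facet normal 0.0000 -1.0000 0.0000
    outer loop
      vertex 6.0 1.6 0.0
      vertex 18.0 1.6 0.0
      vertex 18.0 1.6 29.0
    endloop
  endfacet
  facet normal 0.0000 -1.0000 0.0000
    outer loop
      vertex 6.0 1.6 0.0
      vertex 18.0 1.6 29.0
      vertex 6.0 1.6 29.0
    endloop
  endfacet
  facet normal 0.8662 -0.4997 0.0000
    outer loop
      vertex 18.0 1.6 0.0
      vertex 24.0 12.0 0.0
      vertex 24.0 12.0 29.0
    endloop
  endfacet
  facet normal 0.8662 -0.4997 0.0000
    outer loop
      vertex 18.0 1.6 0.0
      vertex 24.0 12.0 29.0
      vertex 18.0 1.6 29.0
    endloop
  endfacet
endsolid part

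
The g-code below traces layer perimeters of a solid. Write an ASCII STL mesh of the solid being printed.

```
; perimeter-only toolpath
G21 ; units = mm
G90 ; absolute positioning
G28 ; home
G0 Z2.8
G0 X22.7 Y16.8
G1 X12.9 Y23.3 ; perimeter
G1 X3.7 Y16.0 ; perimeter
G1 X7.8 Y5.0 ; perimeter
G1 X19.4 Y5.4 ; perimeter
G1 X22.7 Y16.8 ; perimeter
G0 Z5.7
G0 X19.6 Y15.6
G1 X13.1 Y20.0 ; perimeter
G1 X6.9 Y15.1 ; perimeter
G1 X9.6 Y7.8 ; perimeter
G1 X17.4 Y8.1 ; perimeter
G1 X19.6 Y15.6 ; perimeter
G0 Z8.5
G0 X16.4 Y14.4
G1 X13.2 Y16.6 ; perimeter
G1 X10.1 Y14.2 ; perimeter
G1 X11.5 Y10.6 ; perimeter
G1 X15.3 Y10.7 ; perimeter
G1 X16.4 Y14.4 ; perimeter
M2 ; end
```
solid part
  facet normal 0.0000 0.0000 -1.0000
    outer loop
      vertex 0.5 16.9 0.0
      vertex 12.8 26.6 0.0
      vertex 25.8 17.9 0.0
    endloop
  endfacet
  facet normal 0.0000 0.0000 -1.0000
    outer loop
      vertex 5.9 2.3 0.0
      vertex 0.5 16.9 0.0
      vertex 25.8 17.9 0.0
    endloop
  endfacet
  facet normal 0.0000 0.0000 -1.0000
    outer loop
      vertex 21.5 2.8 0.0
      vertex 5.9 2.3 0.0
      vertex 25.8 17.9 0.0
    endloop
  endfacet
  facet normal 0.4025 0.6015 0.6901
    outer loop
      vertex 25.8 17.9 0.0
      vertex 12.8 26.6 0.0
      vertex 13.3 13.3 11.3
    endloop
  endfacet
  facet normal -0.4486 0.5688 0.6894
    outer loop
      vertex 12.8 26.6 0.0
      vertex 0.5 16.9 0.0
      vertex 13.3 13.3 11.3
    endloop
  endfacet
  facet normal -0.6793 -0.2513 0.6895
    outer loop
      vertex 0.5 16.9 0.0
      vertex 5.9 2.3 0.0
      vertex 13.3 13.3 11.3
    endloop
  endfacet
  facet normal 0.0232 -0.7239 0.6895
    outer loop
      vertex 5.9 2.3 0.0
      vertex 21.5 2.8 0.0
      vertex 13.3 13.3 11.3
    endloop
  endfacet
  facet normal 0.6964 -0.1983 0.6897
    outer loop
      vertex 21.5 2.8 0.0
      vertex 25.8 17.9 0.0
      vertex 13.3 13.3 11.3
    endloop
  endfacet
endsolid part

The G0 Z moves step by Δz≈2.8 mm. The G1 loops shrink linearly with z, so the solid tapers from its base footprint up to z≈11.3. Closing with a flat bottom cap and the tapered top and triangulating gives 8 facets — a regular 5-sided pyramid, base circumscribed radius ≈ 13.3 mm, apex at z ≈ 11.3 mm.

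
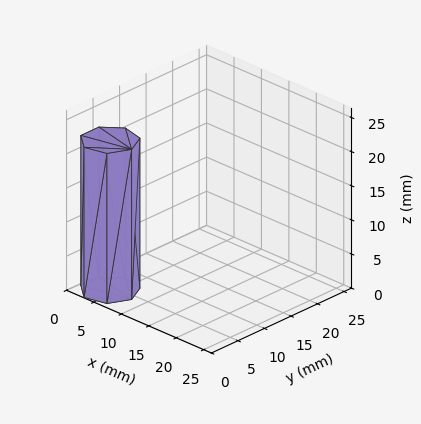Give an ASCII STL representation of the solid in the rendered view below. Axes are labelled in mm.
Reading the render: the shape is a regular 7-sided prism (a cylinder approximated with 7 flat sides), circumscribed radius ≈ 4 mm, height ≈ 22 mm (dimensions read to the nearest mm from the axis ticks). For the STL, each face is triangulated and given an outward normal.

solid part
  facet normal 0.0000 0.0000 -1.0000
    outer loop
      vertex 3.1 7.9 0.0
      vertex 6.5 7.1 0.0
      vertex 8.0 4.0 0.0
    endloop
  endfacet
  facet normal 0.0000 0.0000 -1.0000
    outer loop
      vertex 0.4 5.7 0.0
      vertex 3.1 7.9 0.0
      vertex 8.0 4.0 0.0
    endloop
  endfacet
  facet normal 0.0000 0.0000 -1.0000
    outer loop
      vertex 0.4 2.3 0.0
      vertex 0.4 5.7 0.0
      vertex 8.0 4.0 0.0
    endloop
  endfacet
  facet normal 0.0000 0.0000 -1.0000
    outer loop
      vertex 3.1 0.1 0.0
      vertex 0.4 2.3 0.0
      vertex 8.0 4.0 0.0
    endloop
  endfacet
  facet normal 0.0000 0.0000 -1.0000
    outer loop
      vertex 6.5 0.9 0.0
      vertex 3.1 0.1 0.0
      vertex 8.0 4.0 0.0
    endloop
  endfacet
  facet normal 0.0000 0.0000 1.0000
    outer loop
      vertex 8.0 4.0 22.0
      vertex 6.5 7.1 22.0
      vertex 3.1 7.9 22.0
    endloop
  endfacet
  facet normal 0.0000 0.0000 1.0000
    outer loop
      vertex 8.0 4.0 22.0
      vertex 3.1 7.9 22.0
      vertex 0.4 5.7 22.0
    endloop
  endfacet
  facet normal 0.0000 0.0000 1.0000
    outer loop
      vertex 8.0 4.0 22.0
      vertex 0.4 5.7 22.0
      vertex 0.4 2.3 22.0
    endloop
  endfacet
  facet normal 0.0000 0.0000 1.0000
    outer loop
      vertex 8.0 4.0 22.0
      vertex 0.4 2.3 22.0
      vertex 3.1 0.1 22.0
    endloop
  endfacet
  facet normal 0.0000 0.0000 1.0000
    outer loop
      vertex 8.0 4.0 22.0
      vertex 3.1 0.1 22.0
      vertex 6.5 0.9 22.0
    endloop
  endfacet
  facet normal 0.9002 0.4356 0.0000
    outer loop
      vertex 8.0 4.0 0.0
      vertex 6.5 7.1 0.0
      vertex 6.5 7.1 22.0
    endloop
  endfacet
  facet normal 0.9002 0.4356 0.0000
    outer loop
      vertex 8.0 4.0 0.0
      vertex 6.5 7.1 22.0
      vertex 8.0 4.0 22.0
    endloop
  endfacet
  facet normal 0.2290 0.9734 0.0000
    outer loop
      vertex 6.5 7.1 0.0
      vertex 3.1 7.9 0.0
      vertex 3.1 7.9 22.0
    endloop
  endfacet
  facet normal 0.2290 0.9734 0.0000
    outer loop
      vertex 6.5 7.1 0.0
      vertex 3.1 7.9 22.0
      vertex 6.5 7.1 22.0
    endloop
  endfacet
  facet normal -0.6317 0.7752 0.0000
    outer loop
      vertex 3.1 7.9 0.0
      vertex 0.4 5.7 0.0
      vertex 0.4 5.7 22.0
    endloop
  endfacet
  facet normal -0.6317 0.7752 0.0000
    outer loop
      vertex 3.1 7.9 0.0
      vertex 0.4 5.7 22.0
      vertex 3.1 7.9 22.0
    endloop
  endfacet
  facet normal -1.0000 0.0000 0.0000
    outer loop
      vertex 0.4 5.7 0.0
      vertex 0.4 2.3 0.0
      vertex 0.4 2.3 22.0
    endloop
  endfacet
  facet normal -1.0000 0.0000 0.0000
    outer loop
      vertex 0.4 5.7 0.0
      vertex 0.4 2.3 22.0
      vertex 0.4 5.7 22.0
    endloop
  endfacet
  facet normal -0.6317 -0.7752 0.0000
    outer loop
      vertex 0.4 2.3 0.0
      vertex 3.1 0.1 0.0
      vertex 3.1 0.1 22.0
    endloop
  endfacet
  facet normal -0.6317 -0.7752 0.0000
    outer loop
      vertex 0.4 2.3 0.0
      vertex 3.1 0.1 22.0
      vertex 0.4 2.3 22.0
    endloop
  endfacet
  facet normal 0.2290 -0.9734 0.0000
    outer loop
      vertex 3.1 0.1 0.0
      vertex 6.5 0.9 0.0
      vertex 6.5 0.9 22.0
    endloop
  endfacet
  facet normal 0.2290 -0.9734 0.0000
    outer loop
      vertex 3.1 0.1 0.0
      vertex 6.5 0.9 22.0
      vertex 3.1 0.1 22.0
    endloop
  endfacet
  facet normal 0.9002 -0.4356 0.0000
    outer loop
      vertex 6.5 0.9 0.0
      vertex 8.0 4.0 0.0
      vertex 8.0 4.0 22.0
    endloop
  endfacet
  facet normal 0.9002 -0.4356 0.0000
    outer loop
      vertex 6.5 0.9 0.0
      vertex 8.0 4.0 22.0
      vertex 6.5 0.9 22.0
    endloop
  endfacet
endsolid part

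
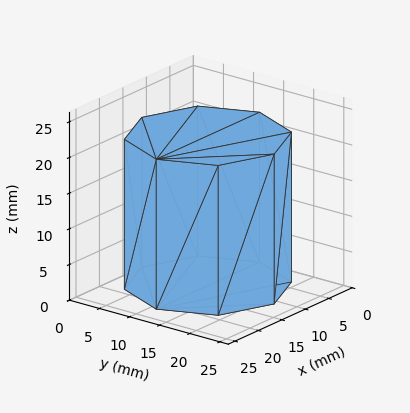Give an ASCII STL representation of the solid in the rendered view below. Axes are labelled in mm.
Reading the render: the shape is a regular 8-sided prism (a cylinder approximated with 8 flat sides), circumscribed radius ≈ 11 mm, height ≈ 21 mm (dimensions read to the nearest mm from the axis ticks). For the STL, each face is triangulated and given an outward normal.

solid part
  facet normal 0.0000 0.0000 -1.0000
    outer loop
      vertex 11.0 22.0 0.0
      vertex 18.8 18.8 0.0
      vertex 22.0 11.0 0.0
    endloop
  endfacet
  facet normal 0.0000 0.0000 -1.0000
    outer loop
      vertex 3.2 18.8 0.0
      vertex 11.0 22.0 0.0
      vertex 22.0 11.0 0.0
    endloop
  endfacet
  facet normal 0.0000 0.0000 -1.0000
    outer loop
      vertex 0.0 11.0 0.0
      vertex 3.2 18.8 0.0
      vertex 22.0 11.0 0.0
    endloop
  endfacet
  facet normal 0.0000 0.0000 -1.0000
    outer loop
      vertex 3.2 3.2 0.0
      vertex 0.0 11.0 0.0
      vertex 22.0 11.0 0.0
    endloop
  endfacet
  facet normal 0.0000 0.0000 -1.0000
    outer loop
      vertex 11.0 0.0 0.0
      vertex 3.2 3.2 0.0
      vertex 22.0 11.0 0.0
    endloop
  endfacet
  facet normal 0.0000 0.0000 -1.0000
    outer loop
      vertex 18.8 3.2 0.0
      vertex 11.0 0.0 0.0
      vertex 22.0 11.0 0.0
    endloop
  endfacet
  facet normal 0.0000 0.0000 1.0000
    outer loop
      vertex 22.0 11.0 21.0
      vertex 18.8 18.8 21.0
      vertex 11.0 22.0 21.0
    endloop
  endfacet
  facet normal 0.0000 0.0000 1.0000
    outer loop
      vertex 22.0 11.0 21.0
      vertex 11.0 22.0 21.0
      vertex 3.2 18.8 21.0
    endloop
  endfacet
  facet normal 0.0000 0.0000 1.0000
    outer loop
      vertex 22.0 11.0 21.0
      vertex 3.2 18.8 21.0
      vertex 0.0 11.0 21.0
    endloop
  endfacet
  facet normal 0.0000 0.0000 1.0000
    outer loop
      vertex 22.0 11.0 21.0
      vertex 0.0 11.0 21.0
      vertex 3.2 3.2 21.0
    endloop
  endfacet
  facet normal 0.0000 0.0000 1.0000
    outer loop
      vertex 22.0 11.0 21.0
      vertex 3.2 3.2 21.0
      vertex 11.0 0.0 21.0
    endloop
  endfacet
  facet normal 0.0000 0.0000 1.0000
    outer loop
      vertex 22.0 11.0 21.0
      vertex 11.0 0.0 21.0
      vertex 18.8 3.2 21.0
    endloop
  endfacet
  facet normal 0.9252 0.3796 0.0000
    outer loop
      vertex 22.0 11.0 0.0
      vertex 18.8 18.8 0.0
      vertex 18.8 18.8 21.0
    endloop
  endfacet
  facet normal 0.9252 0.3796 0.0000
    outer loop
      vertex 22.0 11.0 0.0
      vertex 18.8 18.8 21.0
      vertex 22.0 11.0 21.0
    endloop
  endfacet
  facet normal 0.3796 0.9252 0.0000
    outer loop
      vertex 18.8 18.8 0.0
      vertex 11.0 22.0 0.0
      vertex 11.0 22.0 21.0
    endloop
  endfacet
  facet normal 0.3796 0.9252 0.0000
    outer loop
      vertex 18.8 18.8 0.0
      vertex 11.0 22.0 21.0
      vertex 18.8 18.8 21.0
    endloop
  endfacet
  facet normal -0.3796 0.9252 0.0000
    outer loop
      vertex 11.0 22.0 0.0
      vertex 3.2 18.8 0.0
      vertex 3.2 18.8 21.0
    endloop
  endfacet
  facet normal -0.3796 0.9252 0.0000
    outer loop
      vertex 11.0 22.0 0.0
      vertex 3.2 18.8 21.0
      vertex 11.0 22.0 21.0
    endloop
  endfacet
  facet normal -0.9252 0.3796 0.0000
    outer loop
      vertex 3.2 18.8 0.0
      vertex 0.0 11.0 0.0
      vertex 0.0 11.0 21.0
    endloop
  endfacet
  facet normal -0.9252 0.3796 0.0000
    outer loop
      vertex 3.2 18.8 0.0
      vertex 0.0 11.0 21.0
      vertex 3.2 18.8 21.0
    endloop
  endfacet
  facet normal -0.9252 -0.3796 0.0000
    outer loop
      vertex 0.0 11.0 0.0
      vertex 3.2 3.2 0.0
      vertex 3.2 3.2 21.0
    endloop
  endfacet
  facet normal -0.9252 -0.3796 0.0000
    outer loop
      vertex 0.0 11.0 0.0
      vertex 3.2 3.2 21.0
      vertex 0.0 11.0 21.0
    endloop
  endfacet
  facet normal -0.3796 -0.9252 0.0000
    outer loop
      vertex 3.2 3.2 0.0
      vertex 11.0 0.0 0.0
      vertex 11.0 0.0 21.0
    endloop
  endfacet
  facet normal -0.3796 -0.9252 0.0000
    outer loop
      vertex 3.2 3.2 0.0
      vertex 11.0 0.0 21.0
      vertex 3.2 3.2 21.0
    endloop
  endfacet
  facet normal 0.3796 -0.9252 0.0000
    outer loop
      vertex 11.0 0.0 0.0
      vertex 18.8 3.2 0.0
      vertex 18.8 3.2 21.0
    endloop
  endfacet
  facet normal 0.3796 -0.9252 0.0000
    outer loop
      vertex 11.0 0.0 0.0
      vertex 18.8 3.2 21.0
      vertex 11.0 0.0 21.0
    endloop
  endfacet
  facet normal 0.9252 -0.3796 0.0000
    outer loop
      vertex 18.8 3.2 0.0
      vertex 22.0 11.0 0.0
      vertex 22.0 11.0 21.0
    endloop
  endfacet
  facet normal 0.9252 -0.3796 0.0000
    outer loop
      vertex 18.8 3.2 0.0
      vertex 22.0 11.0 21.0
      vertex 18.8 3.2 21.0
    endloop
  endfacet
endsolid part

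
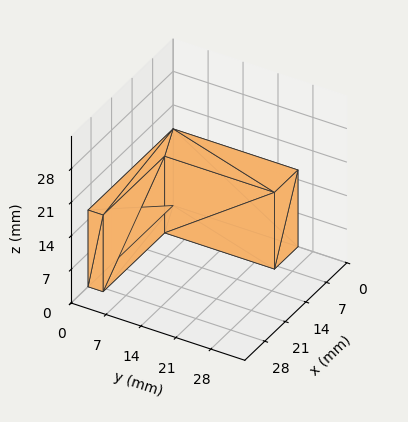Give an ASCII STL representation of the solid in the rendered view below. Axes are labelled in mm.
Reading the render: the shape is an L-shaped prism: outer 29 × 25 mm, arm thicknesses ≈ 3 mm (horizontal) and 8 mm (vertical), extruded 16 mm in z (dimensions read to the nearest mm from the axis ticks). For the STL, each face is triangulated and given an outward normal.

solid part
  facet normal 0.0000 0.0000 -1.0000
    outer loop
      vertex 29.0 3.0 0.0
      vertex 29.0 0.0 0.0
      vertex 0.0 0.0 0.0
    endloop
  endfacet
  facet normal 0.0000 0.0000 -1.0000
    outer loop
      vertex 8.0 3.0 0.0
      vertex 29.0 3.0 0.0
      vertex 0.0 0.0 0.0
    endloop
  endfacet
  facet normal 0.0000 0.0000 -1.0000
    outer loop
      vertex 8.0 25.0 0.0
      vertex 8.0 3.0 0.0
      vertex 0.0 0.0 0.0
    endloop
  endfacet
  facet normal 0.0000 0.0000 -1.0000
    outer loop
      vertex 0.0 25.0 0.0
      vertex 8.0 25.0 0.0
      vertex 0.0 0.0 0.0
    endloop
  endfacet
  facet normal 0.0000 0.0000 1.0000
    outer loop
      vertex 0.0 0.0 16.0
      vertex 29.0 0.0 16.0
      vertex 29.0 3.0 16.0
    endloop
  endfacet
  facet normal 0.0000 0.0000 1.0000
    outer loop
      vertex 0.0 0.0 16.0
      vertex 29.0 3.0 16.0
      vertex 8.0 3.0 16.0
    endloop
  endfacet
  facet normal 0.0000 0.0000 1.0000
    outer loop
      vertex 0.0 0.0 16.0
      vertex 8.0 3.0 16.0
      vertex 8.0 25.0 16.0
    endloop
  endfacet
  facet normal 0.0000 0.0000 1.0000
    outer loop
      vertex 0.0 0.0 16.0
      vertex 8.0 25.0 16.0
      vertex 0.0 25.0 16.0
    endloop
  endfacet
  facet normal 0.0000 -1.0000 0.0000
    outer loop
      vertex 0.0 0.0 0.0
      vertex 29.0 0.0 0.0
      vertex 29.0 0.0 16.0
    endloop
  endfacet
  facet normal 0.0000 -1.0000 0.0000
    outer loop
      vertex 0.0 0.0 0.0
      vertex 29.0 0.0 16.0
      vertex 0.0 0.0 16.0
    endloop
  endfacet
  facet normal 1.0000 0.0000 0.0000
    outer loop
      vertex 29.0 0.0 0.0
      vertex 29.0 3.0 0.0
      vertex 29.0 3.0 16.0
    endloop
  endfacet
  facet normal 1.0000 0.0000 0.0000
    outer loop
      vertex 29.0 0.0 0.0
      vertex 29.0 3.0 16.0
      vertex 29.0 0.0 16.0
    endloop
  endfacet
  facet normal 0.0000 1.0000 0.0000
    outer loop
      vertex 29.0 3.0 0.0
      vertex 8.0 3.0 0.0
      vertex 8.0 3.0 16.0
    endloop
  endfacet
  facet normal 0.0000 1.0000 0.0000
    outer loop
      vertex 29.0 3.0 0.0
      vertex 8.0 3.0 16.0
      vertex 29.0 3.0 16.0
    endloop
  endfacet
  facet normal 1.0000 0.0000 0.0000
    outer loop
      vertex 8.0 3.0 0.0
      vertex 8.0 25.0 0.0
      vertex 8.0 25.0 16.0
    endloop
  endfacet
  facet normal 1.0000 0.0000 0.0000
    outer loop
      vertex 8.0 3.0 0.0
      vertex 8.0 25.0 16.0
      vertex 8.0 3.0 16.0
    endloop
  endfacet
  facet normal 0.0000 1.0000 0.0000
    outer loop
      vertex 8.0 25.0 0.0
      vertex 0.0 25.0 0.0
      vertex 0.0 25.0 16.0
    endloop
  endfacet
  facet normal 0.0000 1.0000 0.0000
    outer loop
      vertex 8.0 25.0 0.0
      vertex 0.0 25.0 16.0
      vertex 8.0 25.0 16.0
    endloop
  endfacet
  facet normal -1.0000 0.0000 0.0000
    outer loop
      vertex 0.0 25.0 0.0
      vertex 0.0 0.0 0.0
      vertex 0.0 0.0 16.0
    endloop
  endfacet
  facet normal -1.0000 0.0000 0.0000
    outer loop
      vertex 0.0 25.0 0.0
      vertex 0.0 0.0 16.0
      vertex 0.0 25.0 16.0
    endloop
  endfacet
endsolid part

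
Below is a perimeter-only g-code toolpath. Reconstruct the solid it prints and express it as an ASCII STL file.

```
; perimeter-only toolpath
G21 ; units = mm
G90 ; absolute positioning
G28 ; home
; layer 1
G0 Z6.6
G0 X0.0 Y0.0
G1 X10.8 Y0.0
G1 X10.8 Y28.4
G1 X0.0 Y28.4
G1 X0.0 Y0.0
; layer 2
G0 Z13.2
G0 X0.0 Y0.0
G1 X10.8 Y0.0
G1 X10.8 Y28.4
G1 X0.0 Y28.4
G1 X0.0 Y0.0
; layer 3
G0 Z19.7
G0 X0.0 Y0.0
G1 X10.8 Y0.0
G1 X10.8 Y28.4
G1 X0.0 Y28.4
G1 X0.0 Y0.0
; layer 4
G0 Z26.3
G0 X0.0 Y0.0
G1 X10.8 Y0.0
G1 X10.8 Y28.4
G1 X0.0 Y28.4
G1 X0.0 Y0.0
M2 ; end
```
solid part
  facet normal 0.0000 0.0000 -1.0000
    outer loop
      vertex 10.8 28.4 0.0
      vertex 10.8 0.0 0.0
      vertex 0.0 0.0 0.0
    endloop
  endfacet
  facet normal 0.0000 0.0000 -1.0000
    outer loop
      vertex 0.0 28.4 0.0
      vertex 10.8 28.4 0.0
      vertex 0.0 0.0 0.0
    endloop
  endfacet
  facet normal 0.0000 0.0000 1.0000
    outer loop
      vertex 0.0 0.0 26.3
      vertex 10.8 0.0 26.3
      vertex 10.8 28.4 26.3
    endloop
  endfacet
  facet normal 0.0000 0.0000 1.0000
    outer loop
      vertex 0.0 0.0 26.3
      vertex 10.8 28.4 26.3
      vertex 0.0 28.4 26.3
    endloop
  endfacet
  facet normal 0.0000 -1.0000 0.0000
    outer loop
      vertex 0.0 0.0 0.0
      vertex 10.8 0.0 0.0
      vertex 10.8 0.0 26.3
    endloop
  endfacet
  facet normal 0.0000 -1.0000 0.0000
    outer loop
      vertex 0.0 0.0 0.0
      vertex 10.8 0.0 26.3
      vertex 0.0 0.0 26.3
    endloop
  endfacet
  facet normal 0.0000 1.0000 0.0000
    outer loop
      vertex 10.8 28.4 26.3
      vertex 10.8 28.4 0.0
      vertex 0.0 28.4 0.0
    endloop
  endfacet
  facet normal 0.0000 1.0000 0.0000
    outer loop
      vertex 0.0 28.4 26.3
      vertex 10.8 28.4 26.3
      vertex 0.0 28.4 0.0
    endloop
  endfacet
  facet normal -1.0000 0.0000 0.0000
    outer loop
      vertex 0.0 28.4 26.3
      vertex 0.0 28.4 0.0
      vertex 0.0 0.0 0.0
    endloop
  endfacet
  facet normal -1.0000 0.0000 0.0000
    outer loop
      vertex 0.0 0.0 26.3
      vertex 0.0 28.4 26.3
      vertex 0.0 0.0 0.0
    endloop
  endfacet
  facet normal 1.0000 0.0000 0.0000
    outer loop
      vertex 10.8 0.0 0.0
      vertex 10.8 28.4 0.0
      vertex 10.8 28.4 26.3
    endloop
  endfacet
  facet normal 1.0000 0.0000 0.0000
    outer loop
      vertex 10.8 0.0 0.0
      vertex 10.8 28.4 26.3
      vertex 10.8 0.0 26.3
    endloop
  endfacet
endsolid part

The G0 Z moves step by Δz≈6.6 mm. Every layer's G1 loop is the same polygon, so the solid is a straight extrusion of it from z=0 to z≈26.3. Closing with flat bottom and top caps and triangulating gives 12 facets — a rectangular box, roughly 10.8 × 28.4 mm footprint and 26.3 mm tall.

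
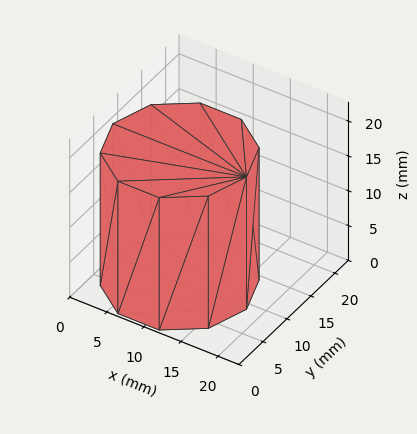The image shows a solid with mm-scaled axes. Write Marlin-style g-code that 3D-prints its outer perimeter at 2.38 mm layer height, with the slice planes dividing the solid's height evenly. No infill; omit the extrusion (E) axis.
Reading the render: the shape is a regular 10-sided prism (a cylinder approximated with 10 flat sides), circumscribed radius ≈ 9 mm, height ≈ 19 mm (dimensions read to the nearest mm from the axis ticks). For the g-code, the solid's height is divided into equal slices at the stated Δz and each level perimeter traced with G1 moves after a G0 lift.

; perimeter-only toolpath
G21 ; units = mm
G90 ; absolute positioning
G28 ; home
; layer 1
G0 Z2.38
G0 X18.00 Y9.00
G1 X16.28 Y14.29
G1 X11.78 Y17.56
G1 X6.22 Y17.56
G1 X1.72 Y14.29
G1 X0.00 Y9.00
G1 X1.72 Y3.71
G1 X6.22 Y0.44
G1 X11.78 Y0.44
G1 X16.28 Y3.71
G1 X18.00 Y9.00
; layer 2
G0 Z4.75
G0 X18.00 Y9.00
G1 X16.28 Y14.29
G1 X11.78 Y17.56
G1 X6.22 Y17.56
G1 X1.72 Y14.29
G1 X0.00 Y9.00
G1 X1.72 Y3.71
G1 X6.22 Y0.44
G1 X11.78 Y0.44
G1 X16.28 Y3.71
G1 X18.00 Y9.00
; layer 3
G0 Z7.12
G0 X18.00 Y9.00
G1 X16.28 Y14.29
G1 X11.78 Y17.56
G1 X6.22 Y17.56
G1 X1.72 Y14.29
G1 X0.00 Y9.00
G1 X1.72 Y3.71
G1 X6.22 Y0.44
G1 X11.78 Y0.44
G1 X16.28 Y3.71
G1 X18.00 Y9.00
; layer 4
G0 Z9.50
G0 X18.00 Y9.00
G1 X16.28 Y14.29
G1 X11.78 Y17.56
G1 X6.22 Y17.56
G1 X1.72 Y14.29
G1 X0.00 Y9.00
G1 X1.72 Y3.71
G1 X6.22 Y0.44
G1 X11.78 Y0.44
G1 X16.28 Y3.71
G1 X18.00 Y9.00
; layer 5
G0 Z11.88
G0 X18.00 Y9.00
G1 X16.28 Y14.29
G1 X11.78 Y17.56
G1 X6.22 Y17.56
G1 X1.72 Y14.29
G1 X0.00 Y9.00
G1 X1.72 Y3.71
G1 X6.22 Y0.44
G1 X11.78 Y0.44
G1 X16.28 Y3.71
G1 X18.00 Y9.00
; layer 6
G0 Z14.25
G0 X18.00 Y9.00
G1 X16.28 Y14.29
G1 X11.78 Y17.56
G1 X6.22 Y17.56
G1 X1.72 Y14.29
G1 X0.00 Y9.00
G1 X1.72 Y3.71
G1 X6.22 Y0.44
G1 X11.78 Y0.44
G1 X16.28 Y3.71
G1 X18.00 Y9.00
; layer 7
G0 Z16.62
G0 X18.00 Y9.00
G1 X16.28 Y14.29
G1 X11.78 Y17.56
G1 X6.22 Y17.56
G1 X1.72 Y14.29
G1 X0.00 Y9.00
G1 X1.72 Y3.71
G1 X6.22 Y0.44
G1 X11.78 Y0.44
G1 X16.28 Y3.71
G1 X18.00 Y9.00
; layer 8
G0 Z19.00
G0 X18.00 Y9.00
G1 X16.28 Y14.29
G1 X11.78 Y17.56
G1 X6.22 Y17.56
G1 X1.72 Y14.29
G1 X0.00 Y9.00
G1 X1.72 Y3.71
G1 X6.22 Y0.44
G1 X11.78 Y0.44
G1 X16.28 Y3.71
G1 X18.00 Y9.00
M2 ; end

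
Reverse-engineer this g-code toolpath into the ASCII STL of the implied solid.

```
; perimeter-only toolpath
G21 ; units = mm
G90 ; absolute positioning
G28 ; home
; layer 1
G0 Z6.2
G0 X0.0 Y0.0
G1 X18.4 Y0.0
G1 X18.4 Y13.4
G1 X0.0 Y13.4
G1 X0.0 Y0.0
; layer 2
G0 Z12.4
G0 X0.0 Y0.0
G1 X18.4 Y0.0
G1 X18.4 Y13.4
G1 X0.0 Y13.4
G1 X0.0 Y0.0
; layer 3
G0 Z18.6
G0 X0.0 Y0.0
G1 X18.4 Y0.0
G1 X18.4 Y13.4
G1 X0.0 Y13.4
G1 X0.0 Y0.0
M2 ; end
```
solid part
  facet normal 0.0000 0.0000 -1.0000
    outer loop
      vertex 18.4 13.4 0.0
      vertex 18.4 0.0 0.0
      vertex 0.0 0.0 0.0
    endloop
  endfacet
  facet normal 0.0000 0.0000 -1.0000
    outer loop
      vertex 0.0 13.4 0.0
      vertex 18.4 13.4 0.0
      vertex 0.0 0.0 0.0
    endloop
  endfacet
  facet normal 0.0000 0.0000 1.0000
    outer loop
      vertex 0.0 0.0 18.6
      vertex 18.4 0.0 18.6
      vertex 18.4 13.4 18.6
    endloop
  endfacet
  facet normal 0.0000 0.0000 1.0000
    outer loop
      vertex 0.0 0.0 18.6
      vertex 18.4 13.4 18.6
      vertex 0.0 13.4 18.6
    endloop
  endfacet
  facet normal 0.0000 -1.0000 0.0000
    outer loop
      vertex 0.0 0.0 0.0
      vertex 18.4 0.0 0.0
      vertex 18.4 0.0 18.6
    endloop
  endfacet
  facet normal 0.0000 -1.0000 0.0000
    outer loop
      vertex 0.0 0.0 0.0
      vertex 18.4 0.0 18.6
      vertex 0.0 0.0 18.6
    endloop
  endfacet
  facet normal 0.0000 1.0000 0.0000
    outer loop
      vertex 18.4 13.4 18.6
      vertex 18.4 13.4 0.0
      vertex 0.0 13.4 0.0
    endloop
  endfacet
  facet normal 0.0000 1.0000 0.0000
    outer loop
      vertex 0.0 13.4 18.6
      vertex 18.4 13.4 18.6
      vertex 0.0 13.4 0.0
    endloop
  endfacet
  facet normal -1.0000 0.0000 0.0000
    outer loop
      vertex 0.0 13.4 18.6
      vertex 0.0 13.4 0.0
      vertex 0.0 0.0 0.0
    endloop
  endfacet
  facet normal -1.0000 0.0000 0.0000
    outer loop
      vertex 0.0 0.0 18.6
      vertex 0.0 13.4 18.6
      vertex 0.0 0.0 0.0
    endloop
  endfacet
  facet normal 1.0000 0.0000 0.0000
    outer loop
      vertex 18.4 0.0 0.0
      vertex 18.4 13.4 0.0
      vertex 18.4 13.4 18.6
    endloop
  endfacet
  facet normal 1.0000 0.0000 0.0000
    outer loop
      vertex 18.4 0.0 0.0
      vertex 18.4 13.4 18.6
      vertex 18.4 0.0 18.6
    endloop
  endfacet
endsolid part

The G0 Z moves step by Δz≈6.2 mm. Every layer's G1 loop is the same polygon, so the solid is a straight extrusion of it from z=0 to z≈18.6. Closing with flat bottom and top caps and triangulating gives 12 facets — a rectangular box, roughly 18.4 × 13.4 mm footprint and 18.6 mm tall.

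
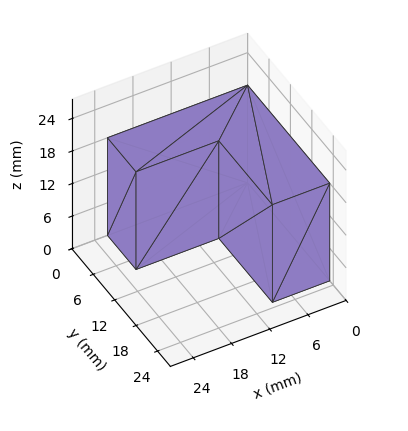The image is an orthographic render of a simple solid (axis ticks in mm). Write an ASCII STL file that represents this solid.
Reading the render: the shape is an L-shaped prism: outer 22 × 23 mm, arm thicknesses ≈ 8 mm (horizontal) and 9 mm (vertical), extruded 18 mm in z (dimensions read to the nearest mm from the axis ticks). For the STL, each face is triangulated and given an outward normal.

solid part
  facet normal 0.0000 0.0000 -1.0000
    outer loop
      vertex 22.0 8.0 0.0
      vertex 22.0 0.0 0.0
      vertex 0.0 0.0 0.0
    endloop
  endfacet
  facet normal 0.0000 0.0000 -1.0000
    outer loop
      vertex 9.0 8.0 0.0
      vertex 22.0 8.0 0.0
      vertex 0.0 0.0 0.0
    endloop
  endfacet
  facet normal 0.0000 0.0000 -1.0000
    outer loop
      vertex 9.0 23.0 0.0
      vertex 9.0 8.0 0.0
      vertex 0.0 0.0 0.0
    endloop
  endfacet
  facet normal 0.0000 0.0000 -1.0000
    outer loop
      vertex 0.0 23.0 0.0
      vertex 9.0 23.0 0.0
      vertex 0.0 0.0 0.0
    endloop
  endfacet
  facet normal 0.0000 0.0000 1.0000
    outer loop
      vertex 0.0 0.0 18.0
      vertex 22.0 0.0 18.0
      vertex 22.0 8.0 18.0
    endloop
  endfacet
  facet normal 0.0000 0.0000 1.0000
    outer loop
      vertex 0.0 0.0 18.0
      vertex 22.0 8.0 18.0
      vertex 9.0 8.0 18.0
    endloop
  endfacet
  facet normal 0.0000 0.0000 1.0000
    outer loop
      vertex 0.0 0.0 18.0
      vertex 9.0 8.0 18.0
      vertex 9.0 23.0 18.0
    endloop
  endfacet
  facet normal 0.0000 0.0000 1.0000
    outer loop
      vertex 0.0 0.0 18.0
      vertex 9.0 23.0 18.0
      vertex 0.0 23.0 18.0
    endloop
  endfacet
  facet normal 0.0000 -1.0000 0.0000
    outer loop
      vertex 0.0 0.0 0.0
      vertex 22.0 0.0 0.0
      vertex 22.0 0.0 18.0
    endloop
  endfacet
  facet normal 0.0000 -1.0000 0.0000
    outer loop
      vertex 0.0 0.0 0.0
      vertex 22.0 0.0 18.0
      vertex 0.0 0.0 18.0
    endloop
  endfacet
  facet normal 1.0000 0.0000 0.0000
    outer loop
      vertex 22.0 0.0 0.0
      vertex 22.0 8.0 0.0
      vertex 22.0 8.0 18.0
    endloop
  endfacet
  facet normal 1.0000 0.0000 0.0000
    outer loop
      vertex 22.0 0.0 0.0
      vertex 22.0 8.0 18.0
      vertex 22.0 0.0 18.0
    endloop
  endfacet
  facet normal 0.0000 1.0000 0.0000
    outer loop
      vertex 22.0 8.0 0.0
      vertex 9.0 8.0 0.0
      vertex 9.0 8.0 18.0
    endloop
  endfacet
  facet normal 0.0000 1.0000 0.0000
    outer loop
      vertex 22.0 8.0 0.0
      vertex 9.0 8.0 18.0
      vertex 22.0 8.0 18.0
    endloop
  endfacet
  facet normal 1.0000 0.0000 0.0000
    outer loop
      vertex 9.0 8.0 0.0
      vertex 9.0 23.0 0.0
      vertex 9.0 23.0 18.0
    endloop
  endfacet
  facet normal 1.0000 0.0000 0.0000
    outer loop
      vertex 9.0 8.0 0.0
      vertex 9.0 23.0 18.0
      vertex 9.0 8.0 18.0
    endloop
  endfacet
  facet normal 0.0000 1.0000 0.0000
    outer loop
      vertex 9.0 23.0 0.0
      vertex 0.0 23.0 0.0
      vertex 0.0 23.0 18.0
    endloop
  endfacet
  facet normal 0.0000 1.0000 0.0000
    outer loop
      vertex 9.0 23.0 0.0
      vertex 0.0 23.0 18.0
      vertex 9.0 23.0 18.0
    endloop
  endfacet
  facet normal -1.0000 0.0000 0.0000
    outer loop
      vertex 0.0 23.0 0.0
      vertex 0.0 0.0 0.0
      vertex 0.0 0.0 18.0
    endloop
  endfacet
  facet normal -1.0000 0.0000 0.0000
    outer loop
      vertex 0.0 23.0 0.0
      vertex 0.0 0.0 18.0
      vertex 0.0 23.0 18.0
    endloop
  endfacet
endsolid part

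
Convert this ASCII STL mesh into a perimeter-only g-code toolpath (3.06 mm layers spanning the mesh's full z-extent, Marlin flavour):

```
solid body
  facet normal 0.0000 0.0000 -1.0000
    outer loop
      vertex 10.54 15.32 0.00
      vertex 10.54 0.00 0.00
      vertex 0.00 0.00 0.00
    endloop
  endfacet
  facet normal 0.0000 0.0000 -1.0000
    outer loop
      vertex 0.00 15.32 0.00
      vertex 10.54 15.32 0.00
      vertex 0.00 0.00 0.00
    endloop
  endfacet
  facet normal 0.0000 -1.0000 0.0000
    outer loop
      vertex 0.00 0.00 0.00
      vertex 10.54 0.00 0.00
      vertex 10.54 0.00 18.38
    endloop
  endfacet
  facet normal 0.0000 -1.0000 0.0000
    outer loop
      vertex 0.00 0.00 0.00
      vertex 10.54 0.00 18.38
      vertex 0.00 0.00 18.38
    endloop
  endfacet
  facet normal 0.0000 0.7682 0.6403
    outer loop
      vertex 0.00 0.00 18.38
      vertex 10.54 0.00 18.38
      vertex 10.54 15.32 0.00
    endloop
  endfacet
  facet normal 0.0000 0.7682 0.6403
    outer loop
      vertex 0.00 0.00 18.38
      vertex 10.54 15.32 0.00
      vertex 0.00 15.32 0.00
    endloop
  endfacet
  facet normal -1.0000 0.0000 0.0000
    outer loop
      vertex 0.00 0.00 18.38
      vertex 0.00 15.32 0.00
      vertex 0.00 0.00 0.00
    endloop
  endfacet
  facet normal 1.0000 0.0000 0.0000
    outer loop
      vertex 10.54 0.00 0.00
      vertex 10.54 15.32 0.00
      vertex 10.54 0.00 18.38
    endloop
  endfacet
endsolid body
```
; perimeter-only toolpath
G21 ; units = mm
G90 ; absolute positioning
G28 ; home
; layer 1
G0 Z3.06
G0 X0.00 Y0.00
G1 X10.54 Y0.00
G1 X10.54 Y12.77
G1 X0.00 Y12.77
G1 X0.00 Y0.00
; layer 2
G0 Z6.13
G0 X0.00 Y0.00
G1 X10.54 Y0.00
G1 X10.54 Y10.21
G1 X0.00 Y10.21
G1 X0.00 Y0.00
; layer 3
G0 Z9.19
G0 X0.00 Y0.00
G1 X10.54 Y0.00
G1 X10.54 Y7.66
G1 X0.00 Y7.66
G1 X0.00 Y0.00
; layer 4
G0 Z12.25
G0 X0.00 Y0.00
G1 X10.54 Y0.00
G1 X10.54 Y5.11
G1 X0.00 Y5.11
G1 X0.00 Y0.00
; layer 5
G0 Z15.32
G0 X0.00 Y0.00
G1 X10.54 Y0.00
G1 X10.54 Y2.55
G1 X0.00 Y2.55
G1 X0.00 Y0.00
M2 ; end

The solid is a wedge (ramp): 10.5 × 15.3 mm base, rising to 18.4 mm along the y=0 edge and sloping linearly to z=0 at y=15.3. Slicing at Δz = 3.06 mm — 6 equal slices spanning the solid's height, so layer i sits at z = i·h/6 — gives 5 non-empty perimeters. Each is a 4-segment closed polygon; G0 lifts to the layer z and rapids to the start vertex, then G1 traces the edges. The cross-section shrinks linearly with z (the slice at the apex is degenerate and omitted).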